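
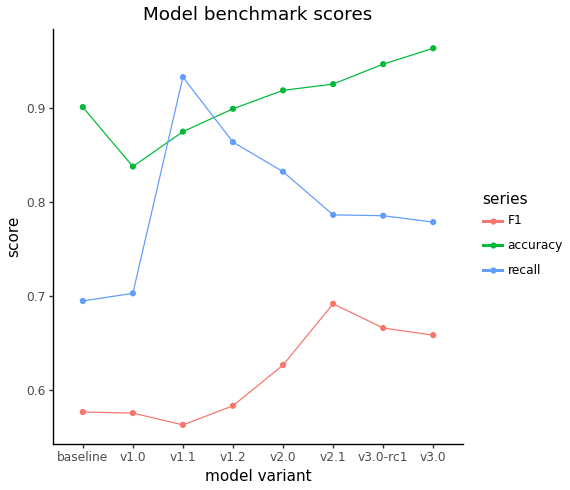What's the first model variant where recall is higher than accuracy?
v1.0: recall ≈ 0.70 vs accuracy ≈ 0.85 (not yet); v1.1: recall ≈ 0.95 vs accuracy ≈ 0.85 (first crossover).

v1.1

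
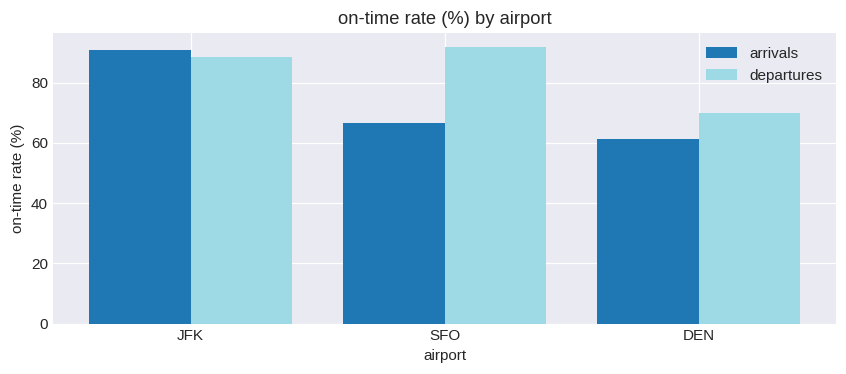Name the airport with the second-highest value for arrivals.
SFO

Top 3 for arrivals: JFK ≈ 90, SFO ≈ 70, DEN ≈ 60.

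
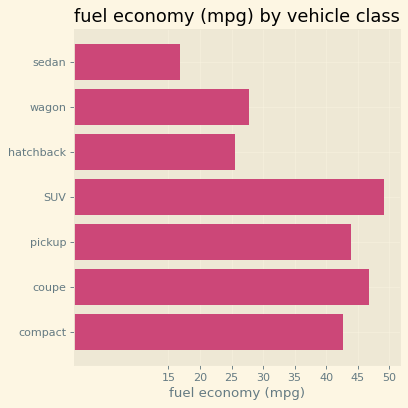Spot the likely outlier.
sedan

sedan ≈ 15; the rest sit between ≈ 25 and ≈ 50.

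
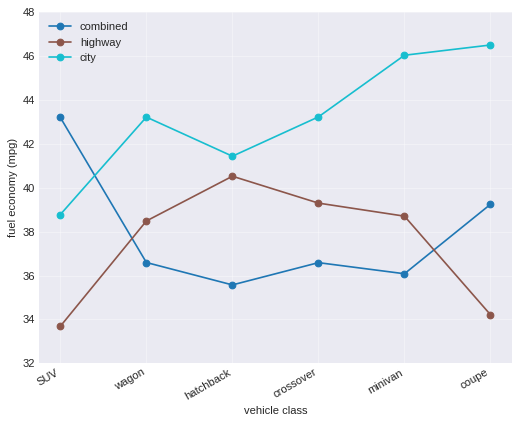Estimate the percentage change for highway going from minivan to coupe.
≈ -10.5%

minivan ≈ 38, coupe ≈ 34; (34 − 38) / 38 ≈ -10.5%.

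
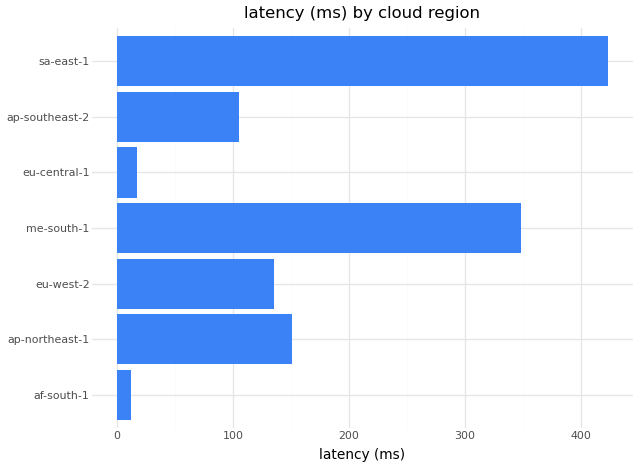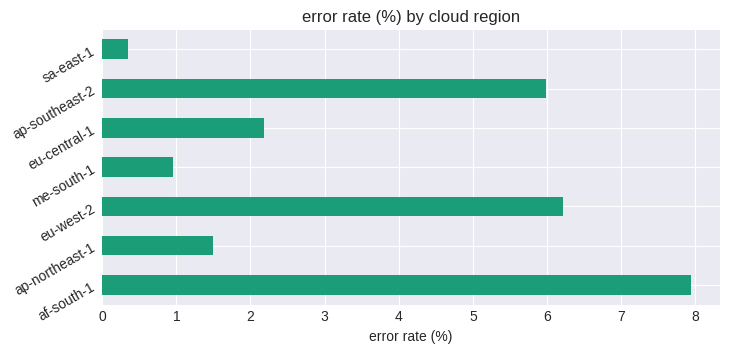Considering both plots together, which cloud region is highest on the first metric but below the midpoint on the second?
sa-east-1

Chart 2 median error rate (%) ≈ 2; below-median cloud regions: ap-northeast-1, me-south-1, sa-east-1. Among those, sa-east-1 has the highest latency (ms) (≈ 400).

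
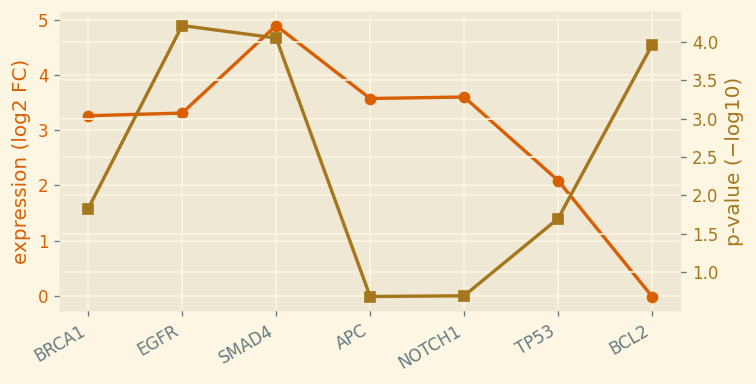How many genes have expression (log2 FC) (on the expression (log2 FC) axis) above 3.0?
Above 3.0: BRCA1, EGFR, SMAD4, APC, NOTCH1.

5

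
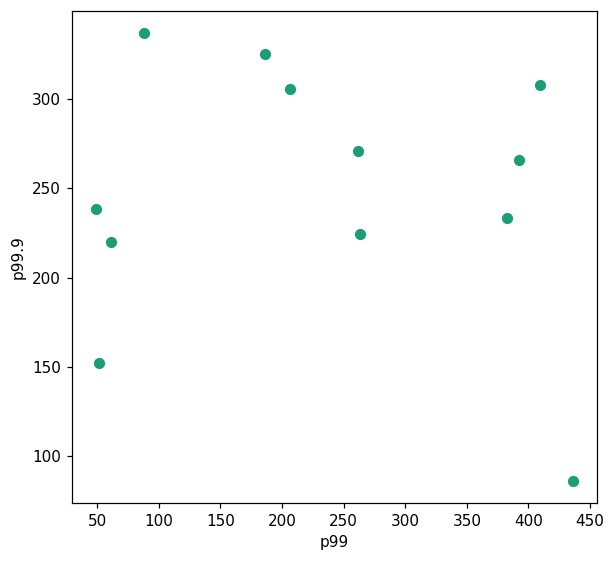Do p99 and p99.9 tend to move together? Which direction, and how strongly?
no clear correlation

Points are roughly uncorrelated; weak (|r| ≈ 0.1).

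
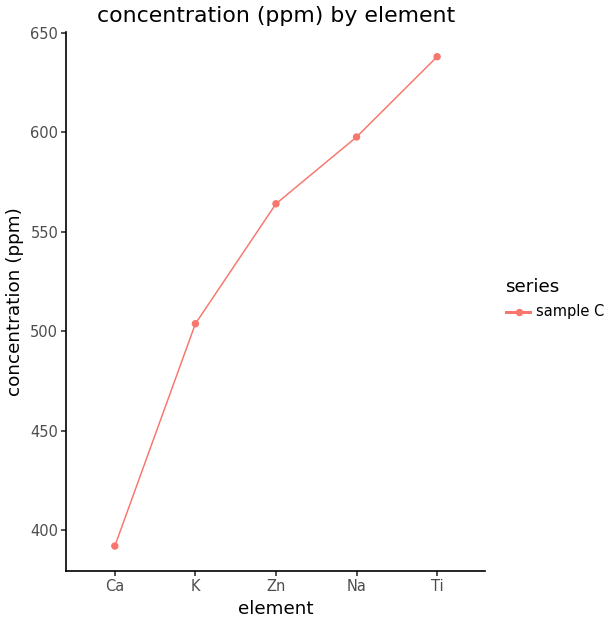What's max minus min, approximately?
Max Ti ≈ 650, min Ca ≈ 400; range ≈ 250.

≈ 250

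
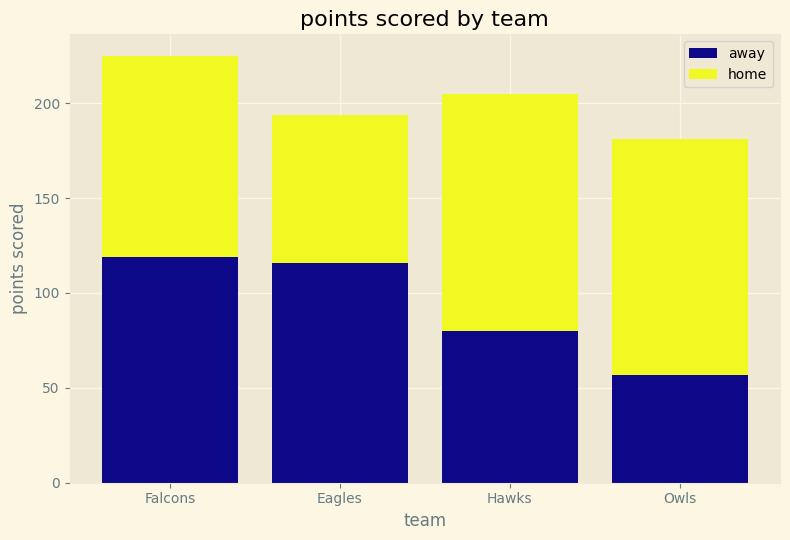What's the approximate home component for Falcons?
home top ≈ 220, bottom ≈ 120; segment ≈ 100.

≈ 100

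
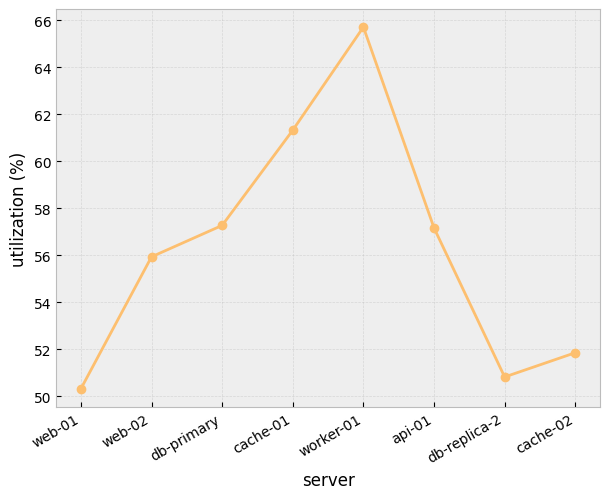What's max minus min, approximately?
Max worker-01 ≈ 66, min web-01 ≈ 50; range ≈ 16.

≈ 16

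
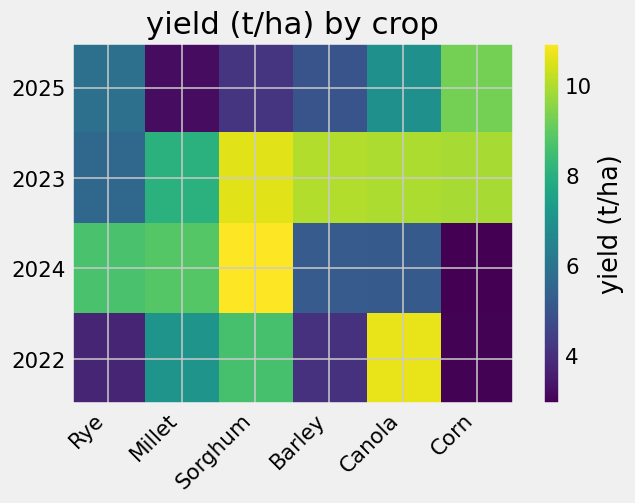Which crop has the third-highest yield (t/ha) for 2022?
Millet

Top 4 for 2022: Canola ≈ 11, Sorghum ≈ 9, Millet ≈ 7, Barley ≈ 4.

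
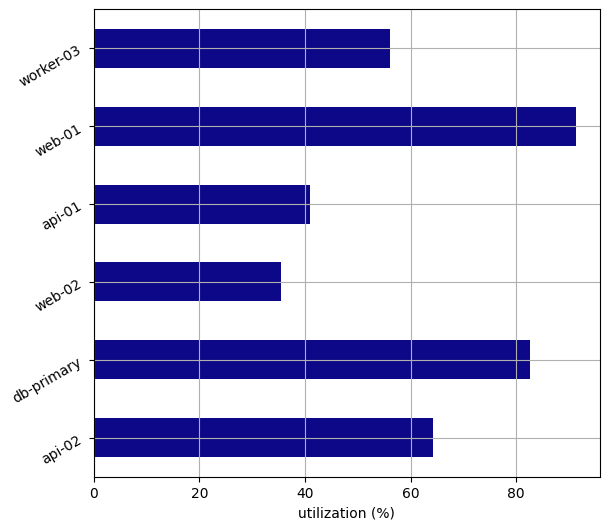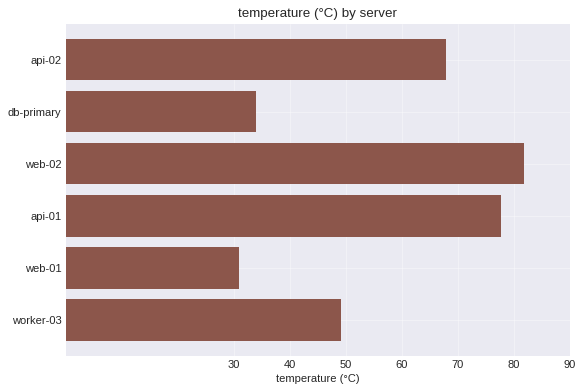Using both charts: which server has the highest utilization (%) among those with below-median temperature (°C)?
web-01

Chart 2 median temperature (°C) ≈ 60; below-median servers: db-primary, web-01, worker-03. Among those, web-01 has the highest utilization (%) (≈ 90).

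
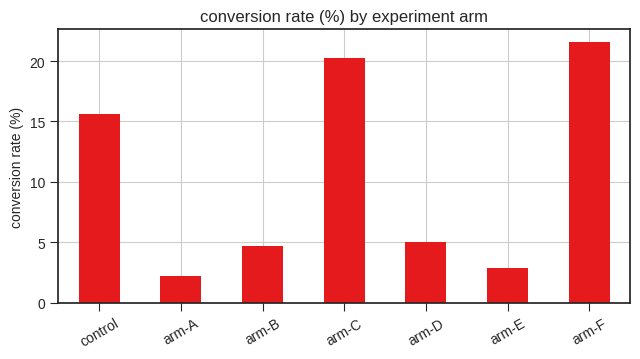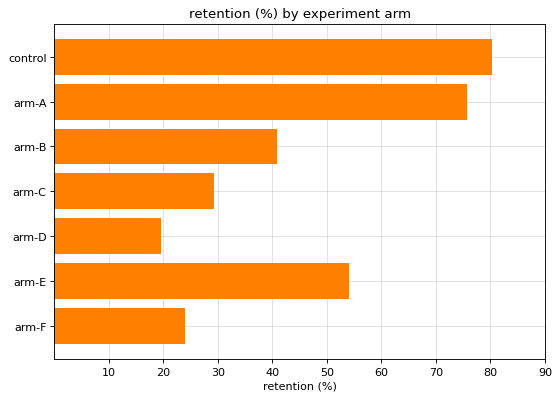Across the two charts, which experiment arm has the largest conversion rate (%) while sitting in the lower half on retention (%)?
arm-F

Chart 2 median retention (%) ≈ 40; below-median experiment arms: arm-C, arm-D, arm-F. Among those, arm-F has the highest conversion rate (%) (≈ 22).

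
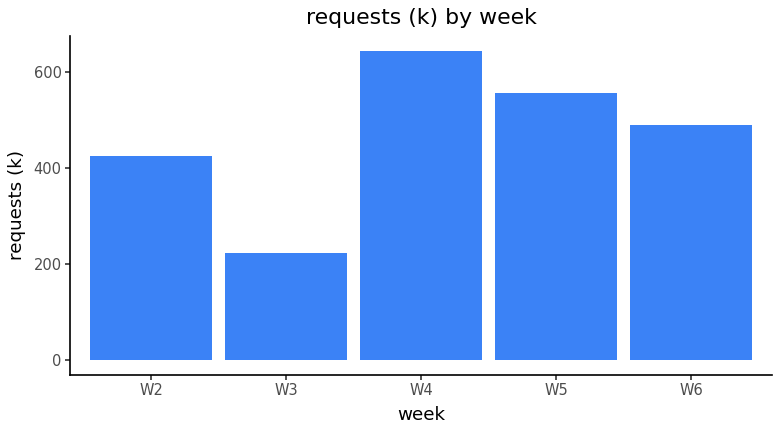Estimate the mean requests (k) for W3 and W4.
≈ 400

(200 + 600) / 2 ≈ 400.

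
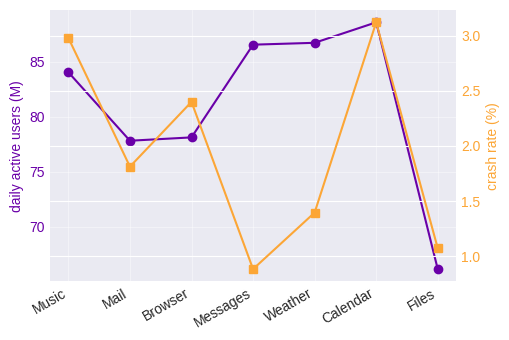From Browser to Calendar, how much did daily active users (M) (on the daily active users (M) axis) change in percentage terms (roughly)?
≈ +12.8%

Browser ≈ 78, Calendar ≈ 88; (88 − 78) / 78 ≈ +12.8%.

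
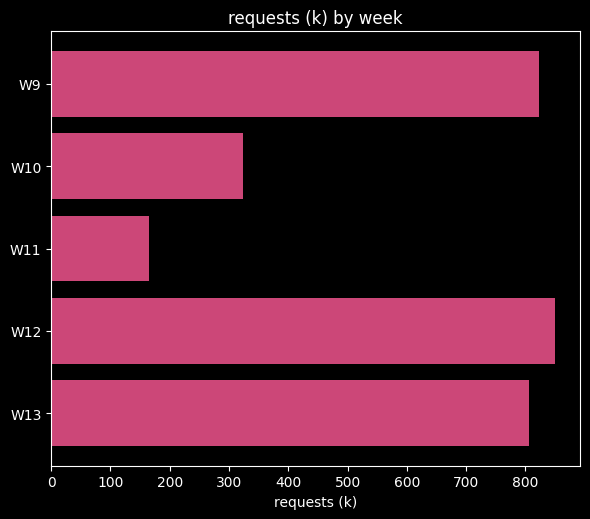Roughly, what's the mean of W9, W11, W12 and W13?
(800 + 200 + 800 + 800) / 4 ≈ 650.

≈ 650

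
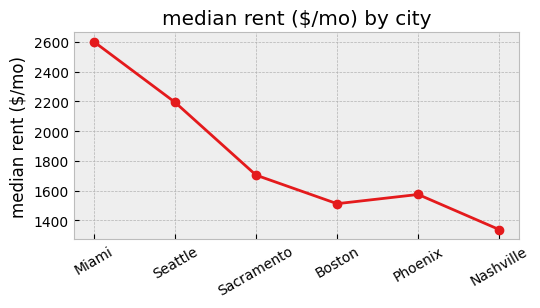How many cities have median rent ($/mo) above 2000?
Above 2000: Miami, Seattle.

2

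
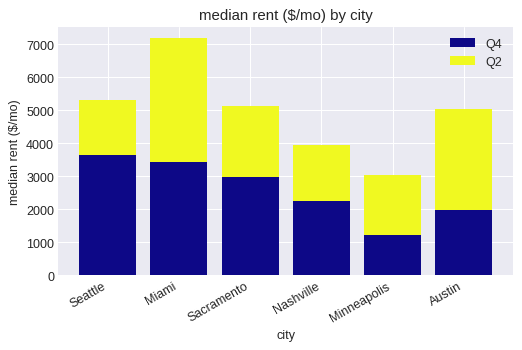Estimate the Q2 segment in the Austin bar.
Q2 top ≈ 5000, bottom ≈ 2000; segment ≈ 3000.

≈ 3000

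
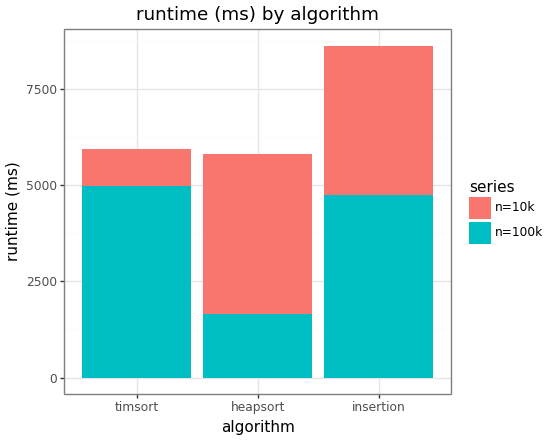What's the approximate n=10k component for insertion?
n=10k top ≈ 9000, bottom ≈ 5000; segment ≈ 4000.

≈ 4000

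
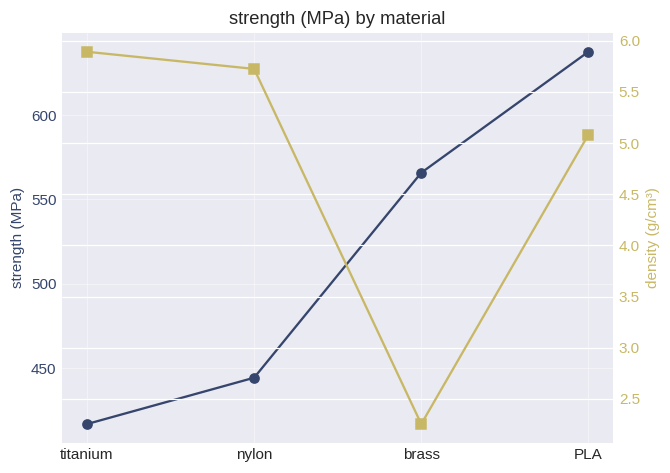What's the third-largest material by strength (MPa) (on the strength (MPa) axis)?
Top 4 (on the strength (MPa) axis): PLA ≈ 640, brass ≈ 560, nylon ≈ 440, titanium ≈ 420.

nylon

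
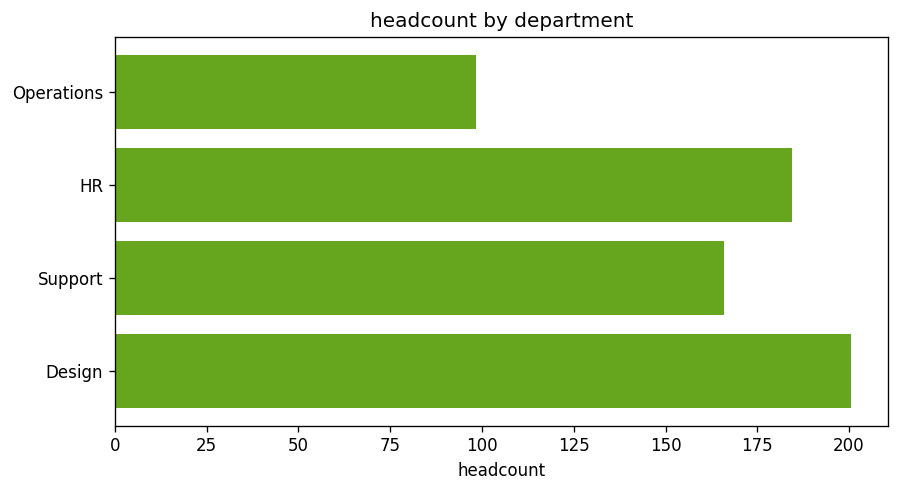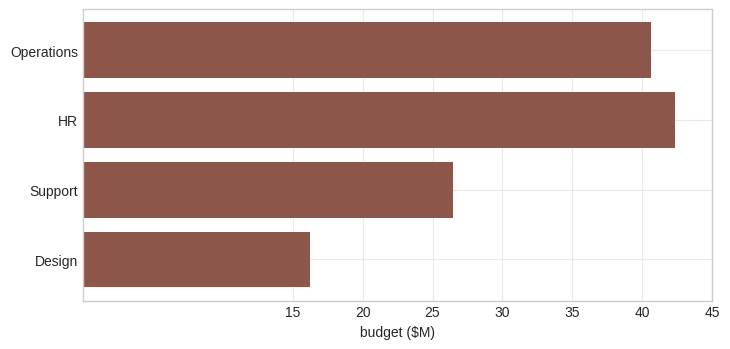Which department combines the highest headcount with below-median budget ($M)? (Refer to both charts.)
Chart 2 median budget ($M) ≈ 35; below-median departments: Support, Design. Among those, Design has the highest headcount (≈ 200).

Design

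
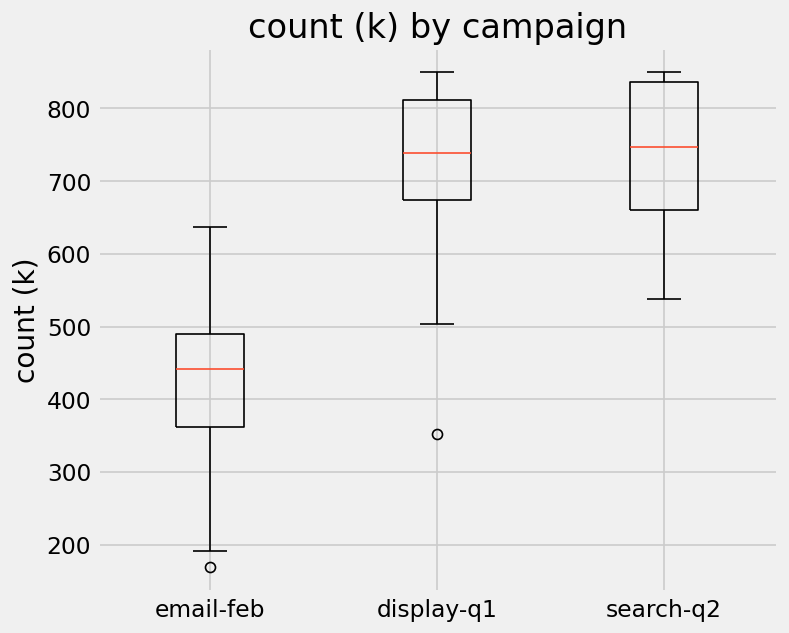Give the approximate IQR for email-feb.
Q3 ≈ 500, Q1 ≈ 350; IQR ≈ 150.

≈ 150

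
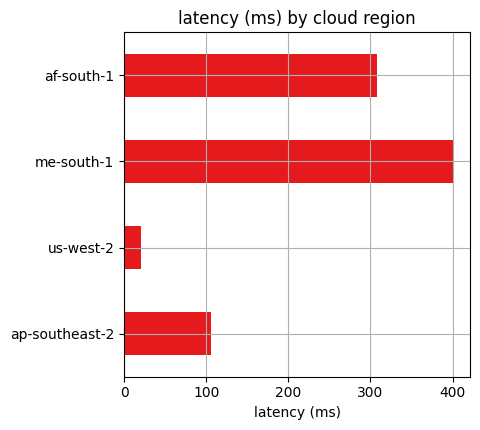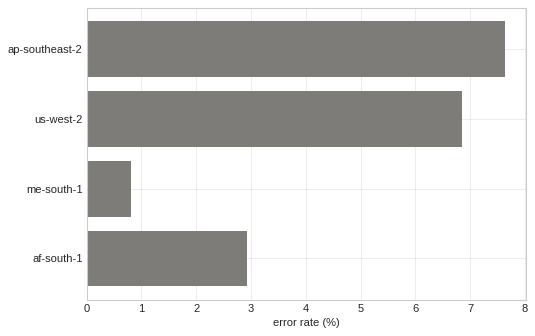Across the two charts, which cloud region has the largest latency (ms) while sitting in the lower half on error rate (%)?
me-south-1

Chart 2 median error rate (%) ≈ 5; below-median cloud regions: me-south-1, af-south-1. Among those, me-south-1 has the highest latency (ms) (≈ 400).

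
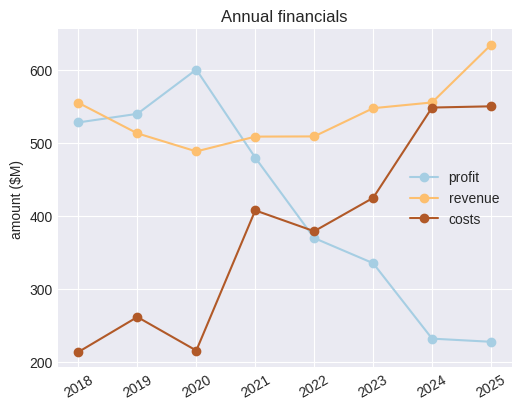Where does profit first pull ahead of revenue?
2018: profit ≈ 550 vs revenue ≈ 550 (not yet); 2019: profit ≈ 550 vs revenue ≈ 500 (first crossover).

2019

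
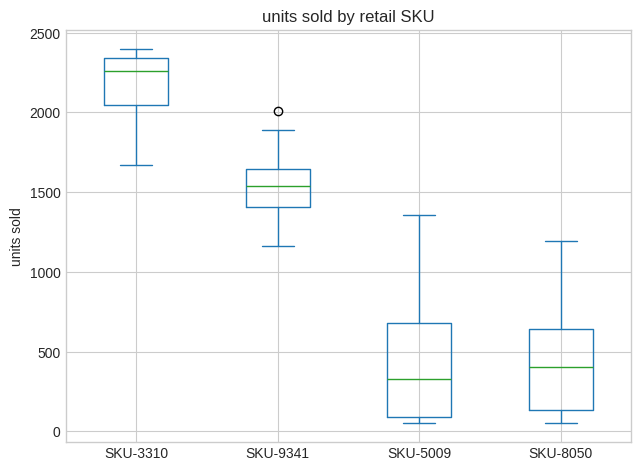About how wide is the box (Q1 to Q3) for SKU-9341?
≈ 200

Q3 ≈ 1600, Q1 ≈ 1400; IQR ≈ 200.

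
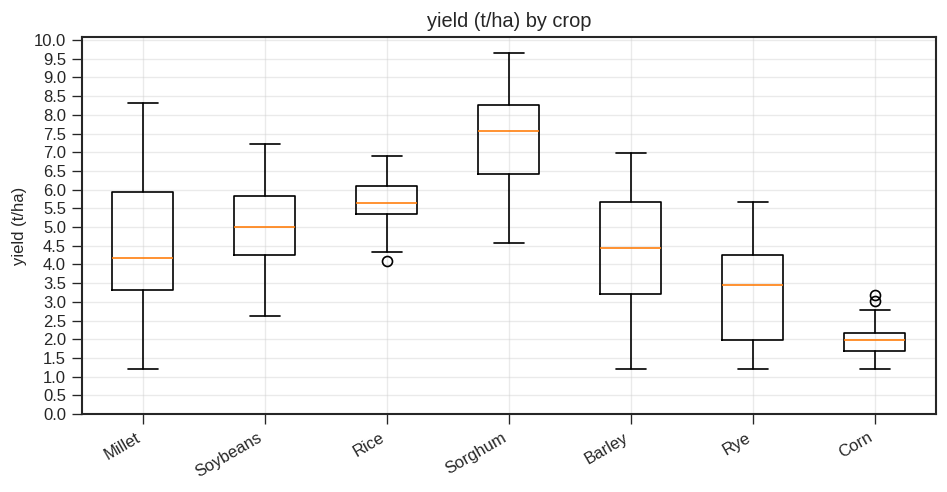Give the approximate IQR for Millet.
≈ 2.5

Q3 ≈ 6.0, Q1 ≈ 3.5; IQR ≈ 2.5.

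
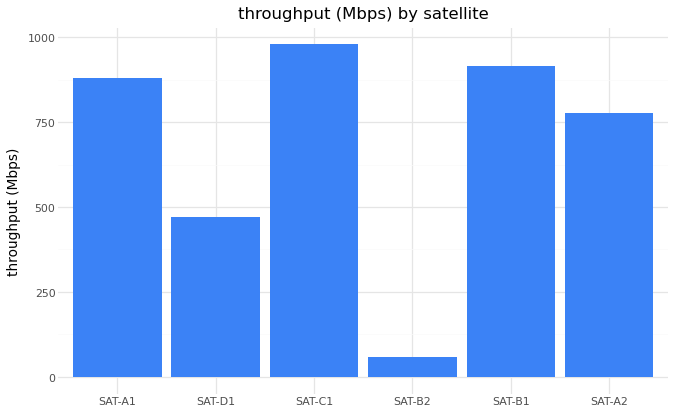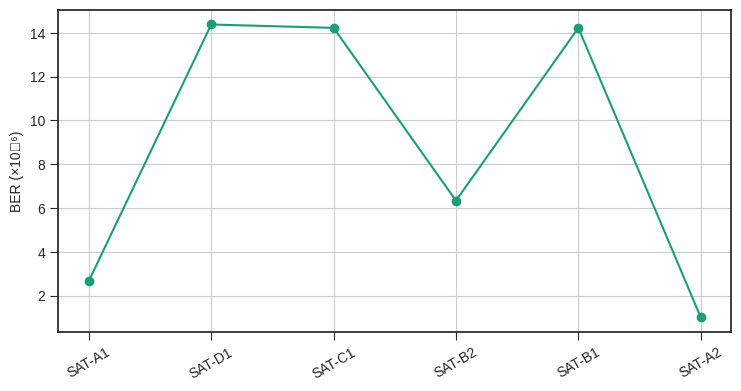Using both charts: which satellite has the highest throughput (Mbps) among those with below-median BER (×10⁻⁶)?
SAT-A1

Chart 2 median BER (×10⁻⁶) ≈ 10; below-median satellites: SAT-A1, SAT-B2, SAT-A2. Among those, SAT-A1 has the highest throughput (Mbps) (≈ 900).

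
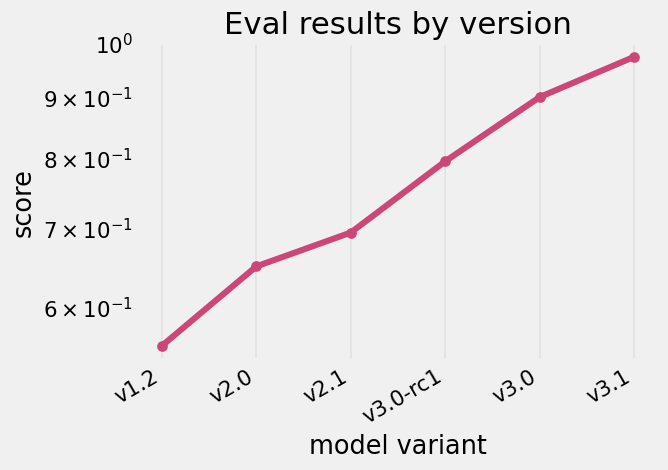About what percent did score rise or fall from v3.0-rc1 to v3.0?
v3.0-rc1 ≈ 0.80, v3.0 ≈ 0.90; (0.90 − 0.80) / 0.80 ≈ +12.5%.

≈ +12.5%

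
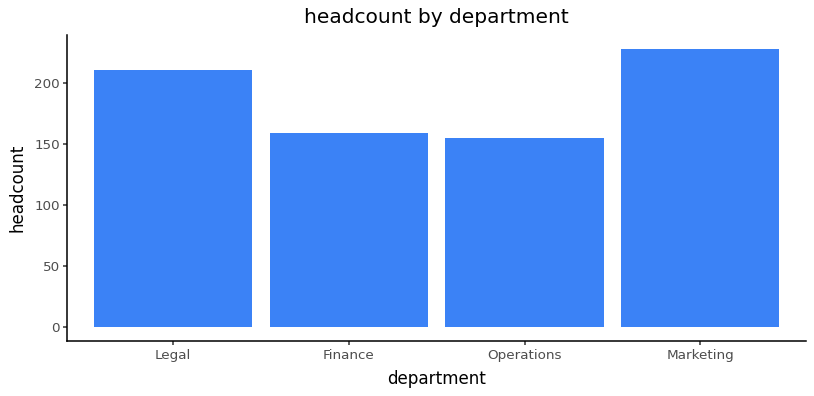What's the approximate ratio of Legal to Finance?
≈ 1.38×

Legal ≈ 220, Finance ≈ 160; 220/160 ≈ 1.38.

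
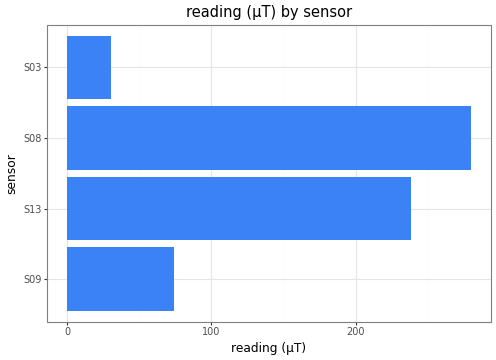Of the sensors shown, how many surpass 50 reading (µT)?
Above 50: S09, S13, S08.

3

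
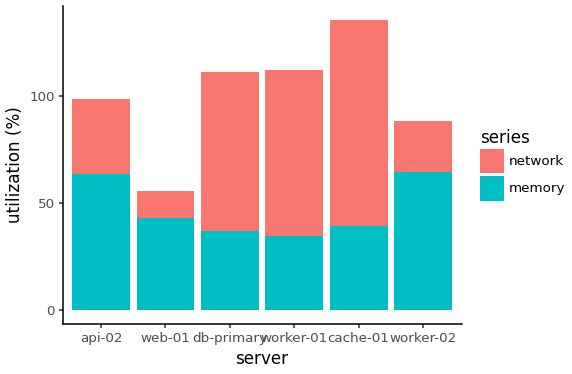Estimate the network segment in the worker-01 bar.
network top ≈ 120, bottom ≈ 40; segment ≈ 80.

≈ 80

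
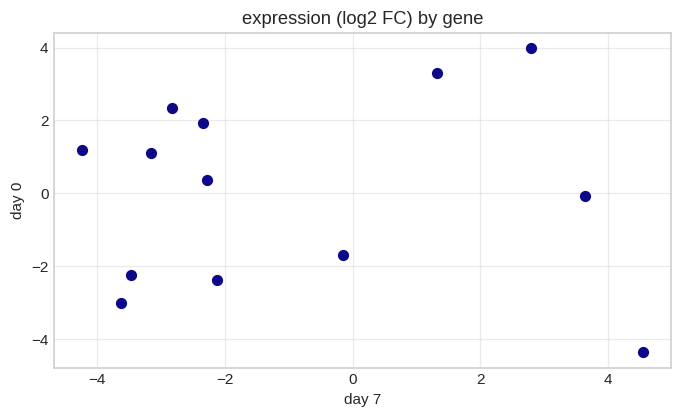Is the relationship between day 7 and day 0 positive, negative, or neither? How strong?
no clear correlation

Points are roughly uncorrelated; weak (|r| ≈ 0.0).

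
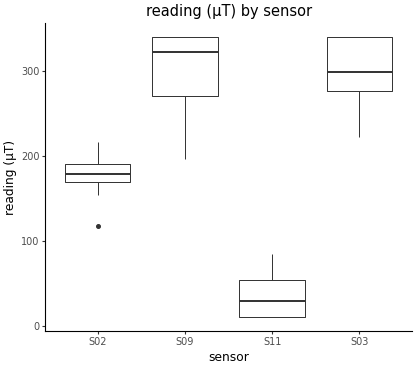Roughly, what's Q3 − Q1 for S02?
Q3 ≈ 200, Q1 ≈ 175; IQR ≈ 25.

≈ 25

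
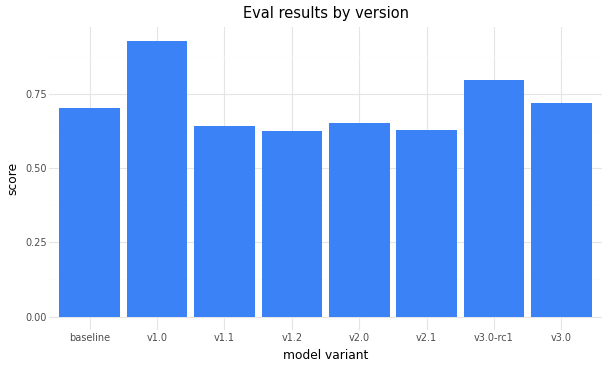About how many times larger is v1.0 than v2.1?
v1.0 ≈ 0.9, v2.1 ≈ 0.6; 0.9/0.6 ≈ 1.5.

≈ 1.5×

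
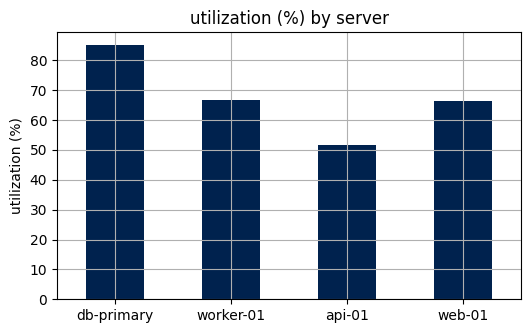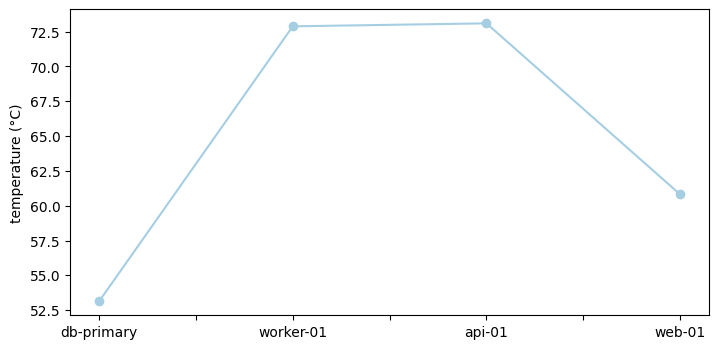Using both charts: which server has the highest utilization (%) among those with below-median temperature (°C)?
Chart 2 median temperature (°C) ≈ 70; below-median servers: db-primary, web-01. Among those, db-primary has the highest utilization (%) (≈ 90).

db-primary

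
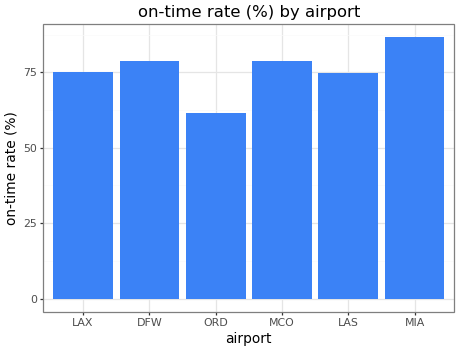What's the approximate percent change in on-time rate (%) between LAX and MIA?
LAX ≈ 80, MIA ≈ 90; (90 − 80) / 80 ≈ +12.5%.

≈ +12.5%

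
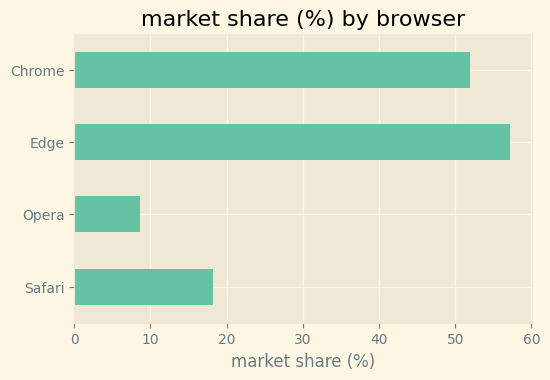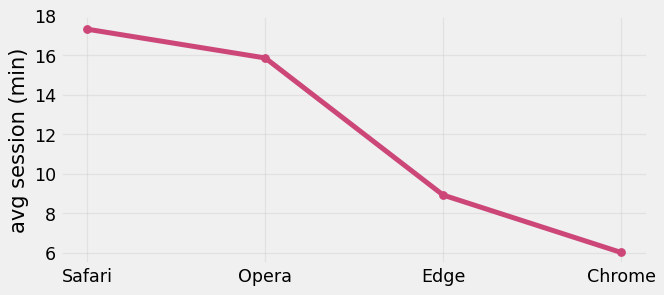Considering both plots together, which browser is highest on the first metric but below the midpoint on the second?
Edge

Chart 2 median avg session (min) ≈ 12; below-median browsers: Edge, Chrome. Among those, Edge has the highest market share (%) (≈ 60).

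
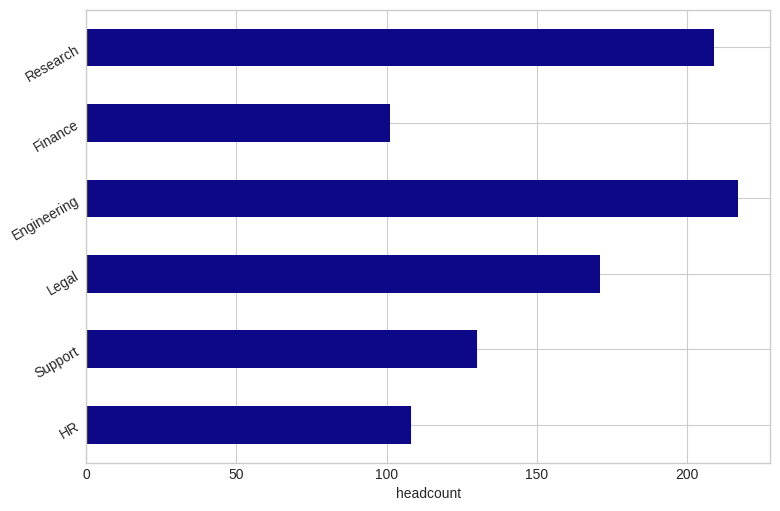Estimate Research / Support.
Research ≈ 200, Support ≈ 120; 200/120 ≈ 1.67.

≈ 1.67×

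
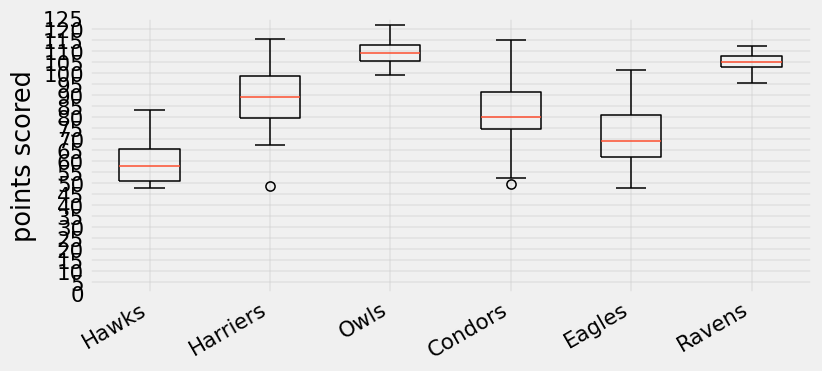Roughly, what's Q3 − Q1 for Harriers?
Q3 ≈ 100, Q1 ≈ 80; IQR ≈ 20.

≈ 20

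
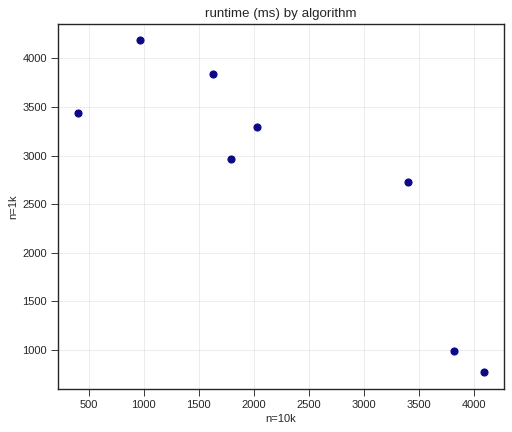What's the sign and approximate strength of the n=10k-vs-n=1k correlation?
negative, strong

Points are negatively correlated; strong (|r| ≈ 0.9).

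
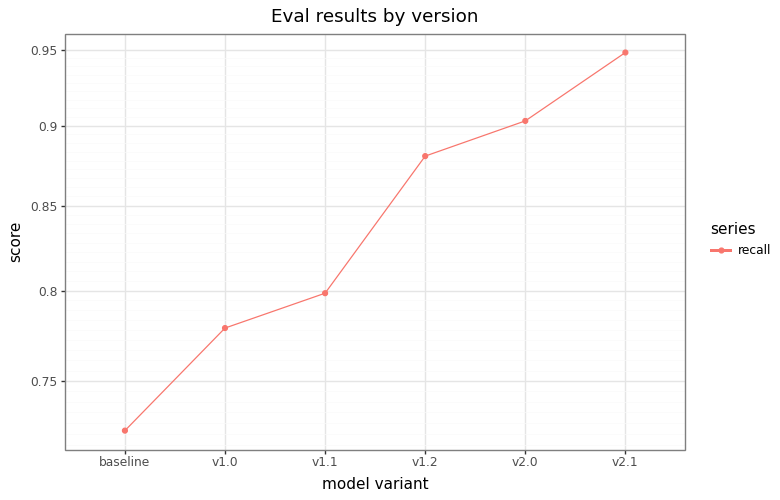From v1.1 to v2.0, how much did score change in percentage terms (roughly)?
v1.1 ≈ 0.80, v2.0 ≈ 0.90; (0.90 − 0.80) / 0.80 ≈ +12.5%.

≈ +12.5%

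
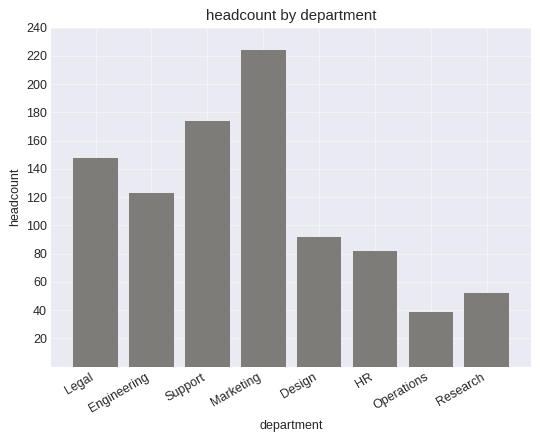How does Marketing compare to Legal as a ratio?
≈ 1.57×

Marketing ≈ 220, Legal ≈ 140; 220/140 ≈ 1.57.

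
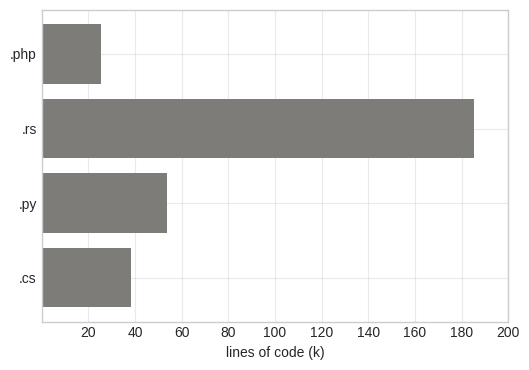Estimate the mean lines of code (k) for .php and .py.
≈ 40

(20 + 60) / 2 ≈ 40.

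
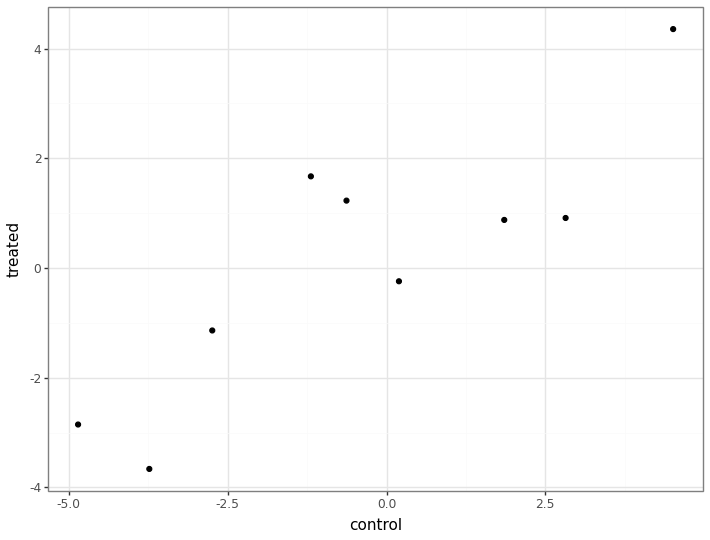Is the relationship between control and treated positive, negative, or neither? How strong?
Points are positively correlated; strong (|r| ≈ 0.9).

positive, strong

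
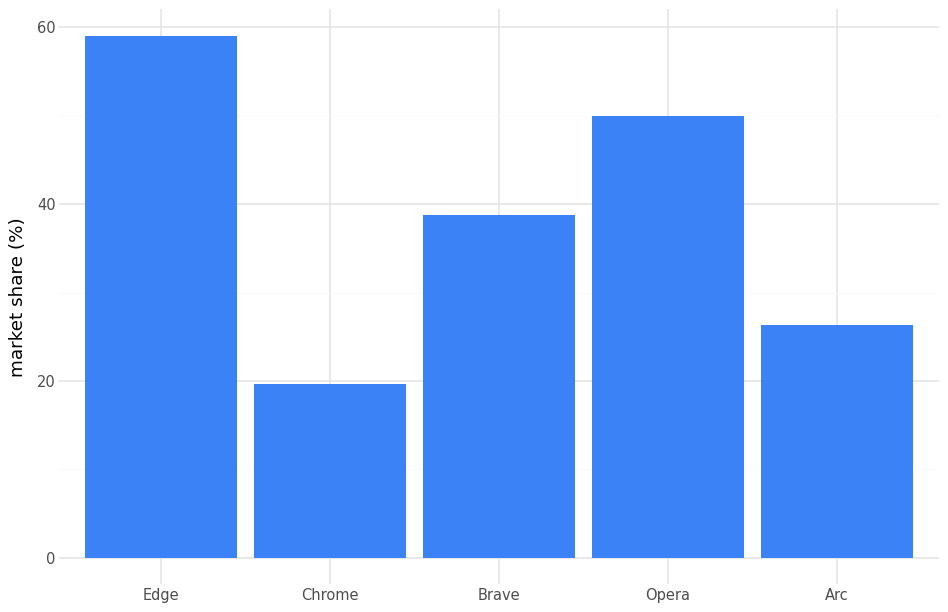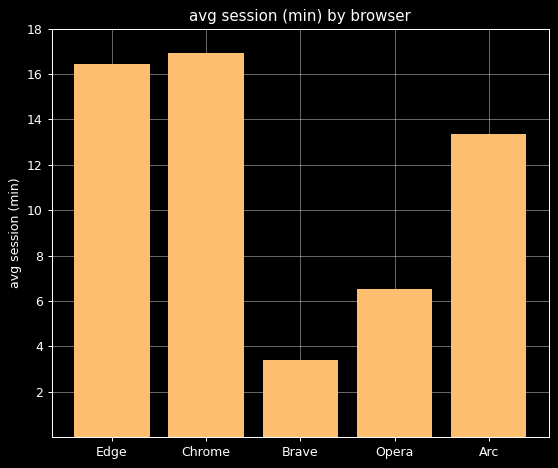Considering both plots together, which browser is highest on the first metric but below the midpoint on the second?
Opera

Chart 2 median avg session (min) ≈ 14; below-median browsers: Brave, Opera. Among those, Opera has the highest market share (%) (≈ 50).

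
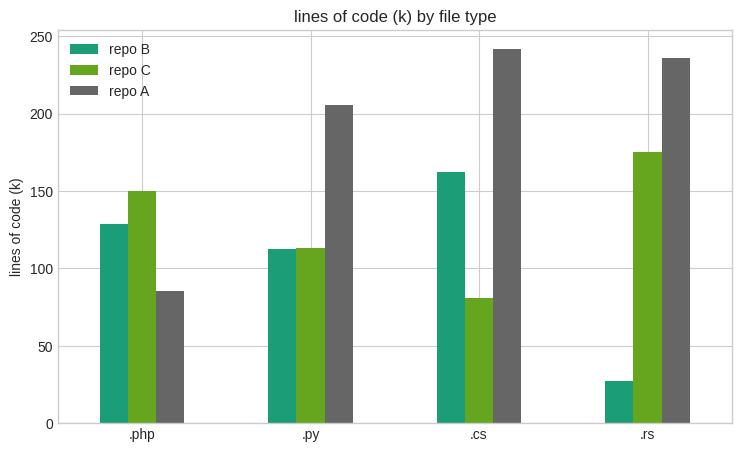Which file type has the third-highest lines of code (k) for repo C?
Top 4 for repo C: .rs ≈ 175, .php ≈ 150, .py ≈ 125, .cs ≈ 75.

.py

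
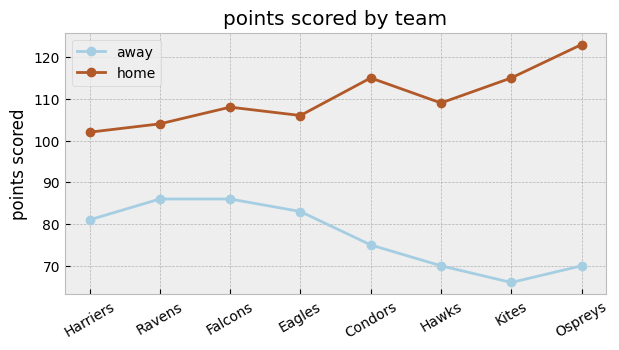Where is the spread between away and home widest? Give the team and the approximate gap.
Ospreys: away ≈ 70, home ≈ 125 → gap ≈ 55. Next-largest (Kites) is only ≈ 50.

Ospreys, ≈ 55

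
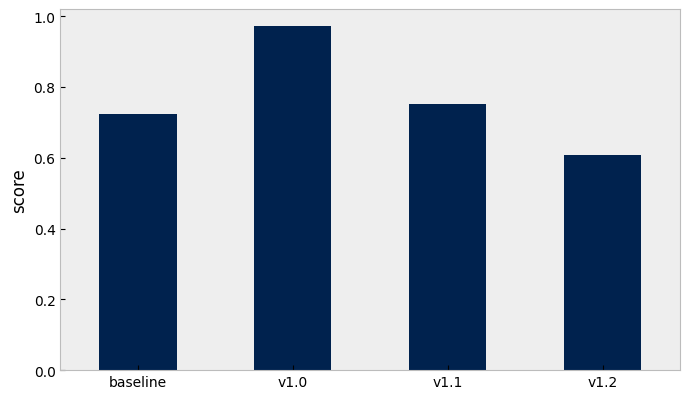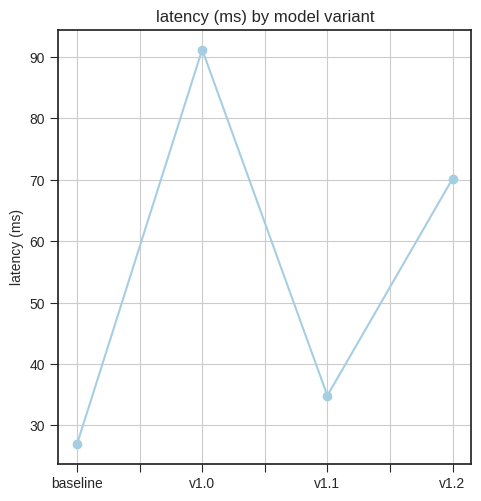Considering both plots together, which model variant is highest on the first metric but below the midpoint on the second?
Chart 2 median latency (ms) ≈ 50; below-median model variants: baseline, v1.1. Among those, v1.1 has the highest score (≈ 0.8).

v1.1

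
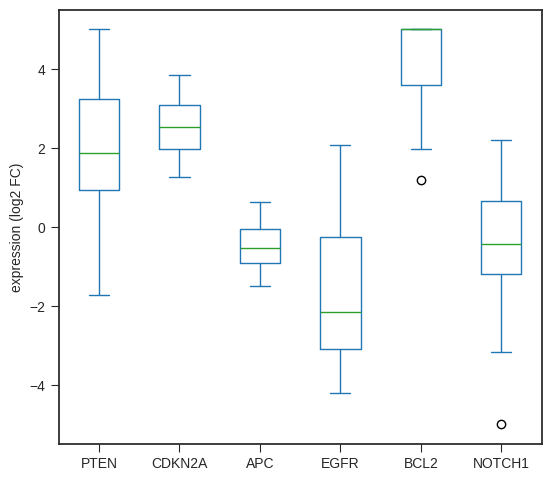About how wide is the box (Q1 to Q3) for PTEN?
≈ 2

Q3 ≈ 3, Q1 ≈ 1; IQR ≈ 2.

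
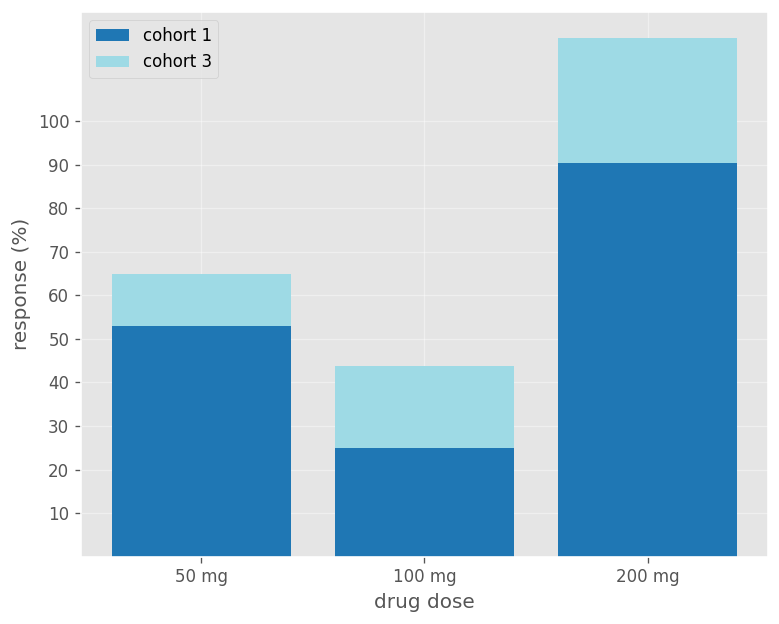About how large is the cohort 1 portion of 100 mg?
cohort 1 top ≈ 20, bottom ≈ 0; segment ≈ 20.

≈ 20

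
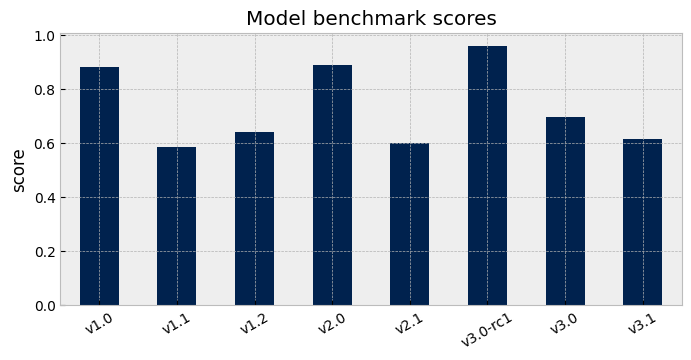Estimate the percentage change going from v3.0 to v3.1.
v3.0 ≈ 0.7, v3.1 ≈ 0.6; (0.6 − 0.7) / 0.7 ≈ -14.3%.

≈ -14.3%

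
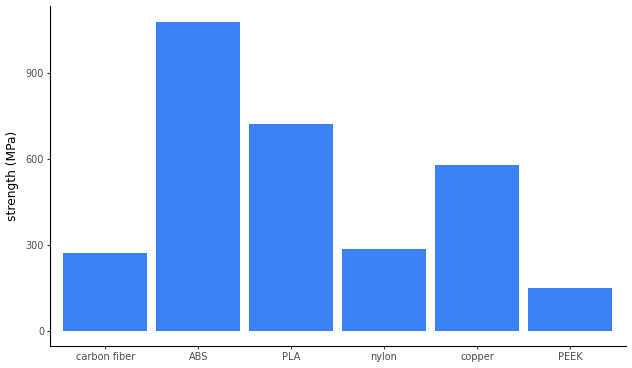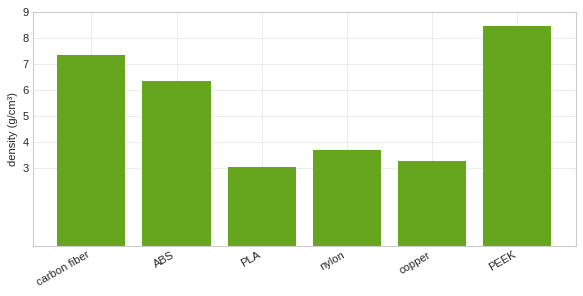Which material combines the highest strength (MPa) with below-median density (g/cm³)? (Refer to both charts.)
PLA

Chart 2 median density (g/cm³) ≈ 5; below-median materials: PLA, nylon, copper. Among those, PLA has the highest strength (MPa) (≈ 700).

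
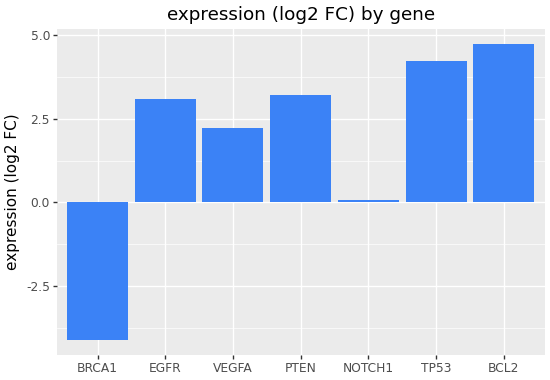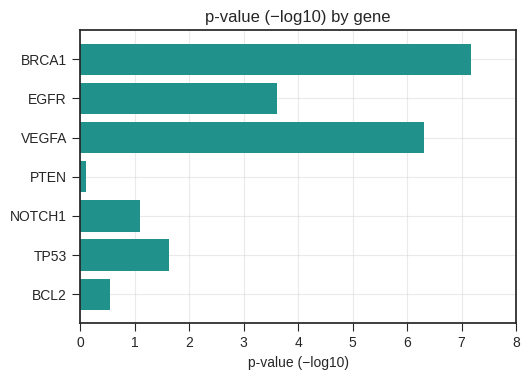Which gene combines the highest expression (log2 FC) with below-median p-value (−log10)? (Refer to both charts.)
Chart 2 median p-value (−log10) ≈ 2; below-median genes: PTEN, NOTCH1, BCL2. Among those, BCL2 has the highest expression (log2 FC) (≈ 4.5).

BCL2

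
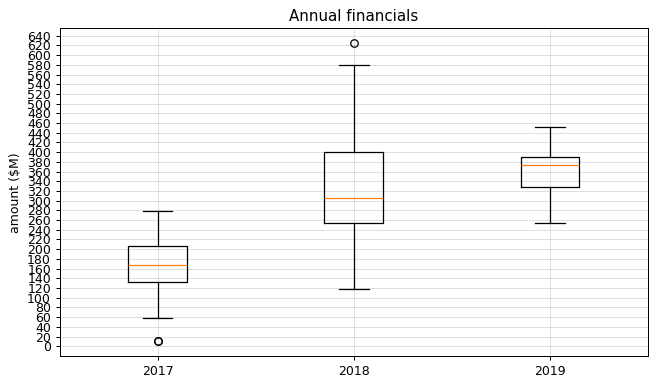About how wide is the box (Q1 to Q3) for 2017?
≈ 60

Q3 ≈ 200, Q1 ≈ 140; IQR ≈ 60.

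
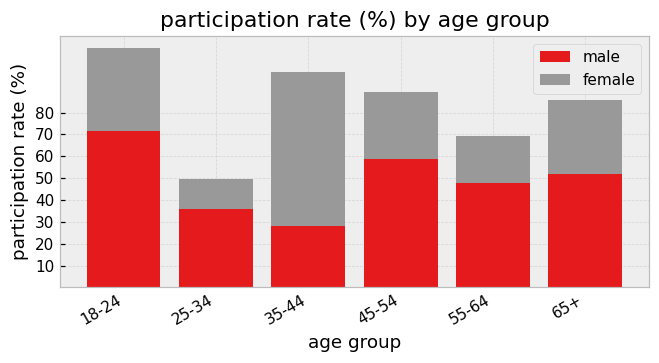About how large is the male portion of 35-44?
male top ≈ 30, bottom ≈ 0; segment ≈ 30.

≈ 30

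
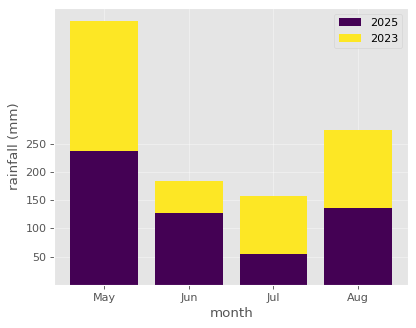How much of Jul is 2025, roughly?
2025 top ≈ 50, bottom ≈ 0; segment ≈ 50.

≈ 50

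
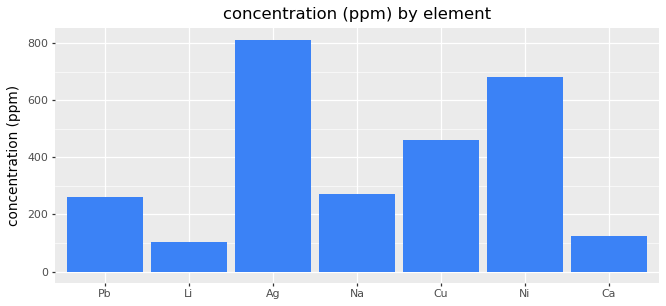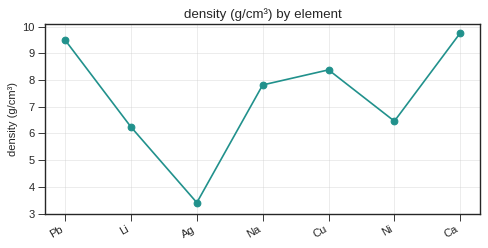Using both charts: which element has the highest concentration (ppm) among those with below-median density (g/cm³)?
Ag

Chart 2 median density (g/cm³) ≈ 8; below-median elements: Li, Ag, Ni. Among those, Ag has the highest concentration (ppm) (≈ 800).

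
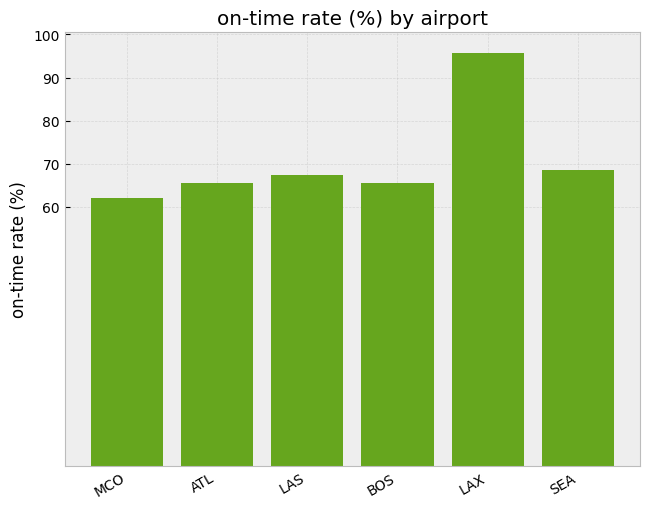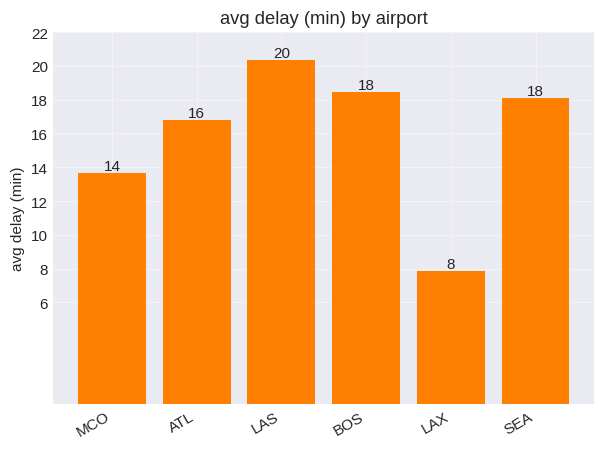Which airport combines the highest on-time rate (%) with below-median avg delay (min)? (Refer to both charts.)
LAX

Chart 2 median avg delay (min) ≈ 18; below-median airports: MCO, ATL, LAX. Among those, LAX has the highest on-time rate (%) (≈ 100).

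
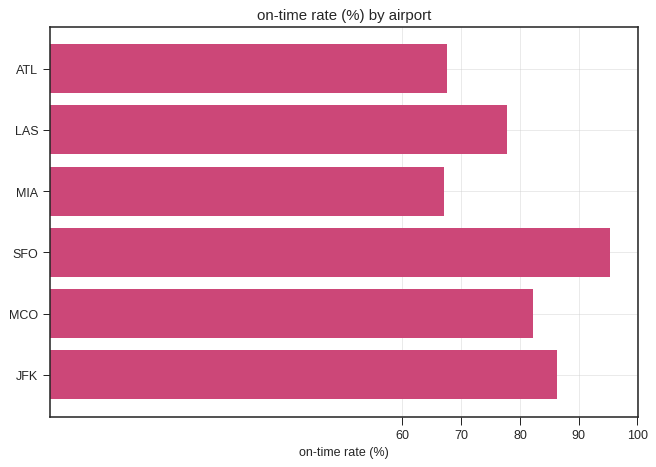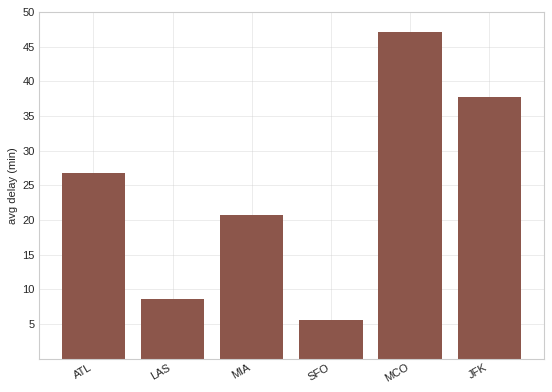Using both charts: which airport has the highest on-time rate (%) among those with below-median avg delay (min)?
Chart 2 median avg delay (min) ≈ 25; below-median airports: LAS, MIA, SFO. Among those, SFO has the highest on-time rate (%) (≈ 100).

SFO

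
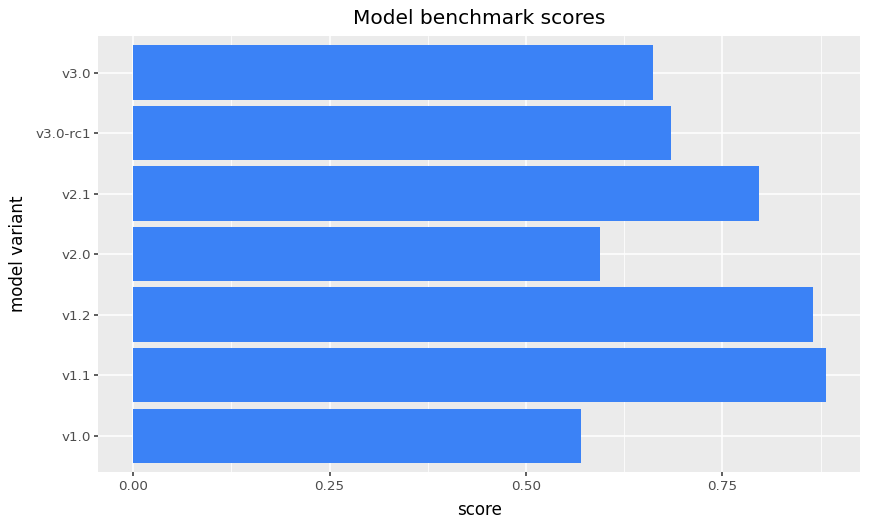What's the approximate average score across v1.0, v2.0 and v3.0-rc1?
≈ 0.63

(0.6 + 0.6 + 0.7) / 3 ≈ 0.63.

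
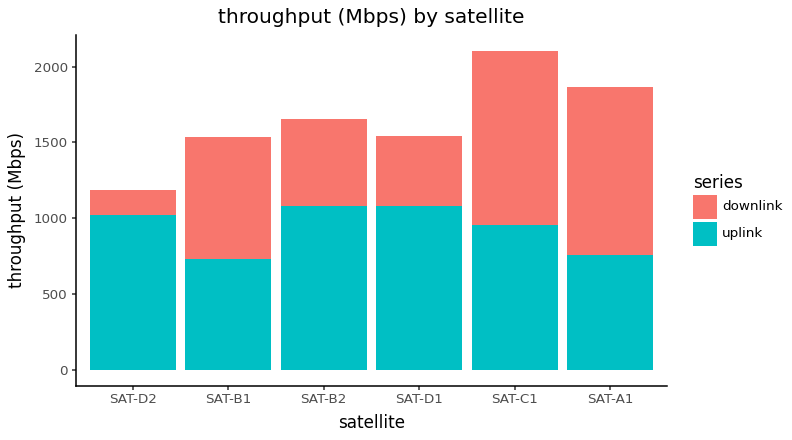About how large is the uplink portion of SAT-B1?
≈ 800

uplink top ≈ 800, bottom ≈ 0; segment ≈ 800.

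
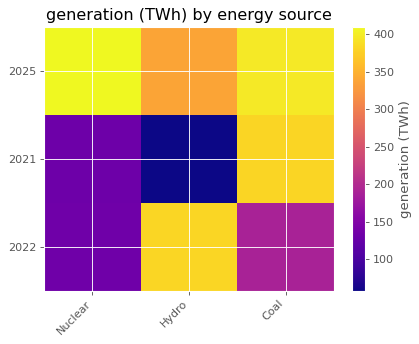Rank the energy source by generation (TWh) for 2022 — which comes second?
Coal

Top 3 for 2022: Hydro ≈ 400, Coal ≈ 200, Nuclear ≈ 150.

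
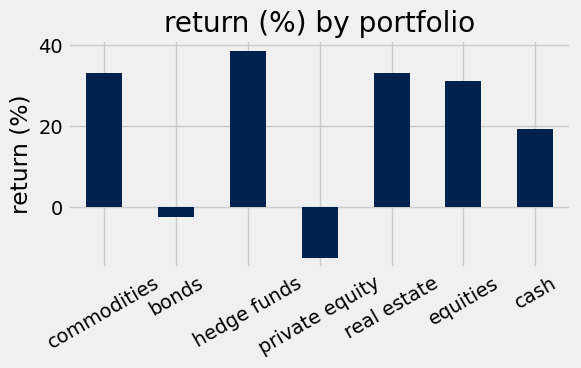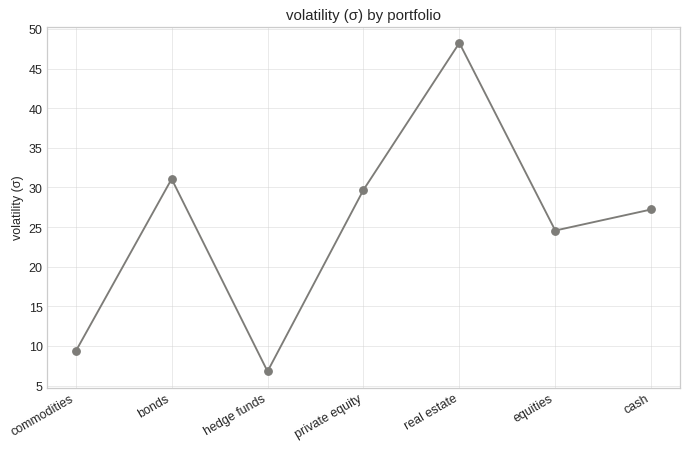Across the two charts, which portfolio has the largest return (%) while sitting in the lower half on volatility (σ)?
hedge funds

Chart 2 median volatility (σ) ≈ 25; below-median portfolios: commodities, hedge funds, equities. Among those, hedge funds has the highest return (%) (≈ 40).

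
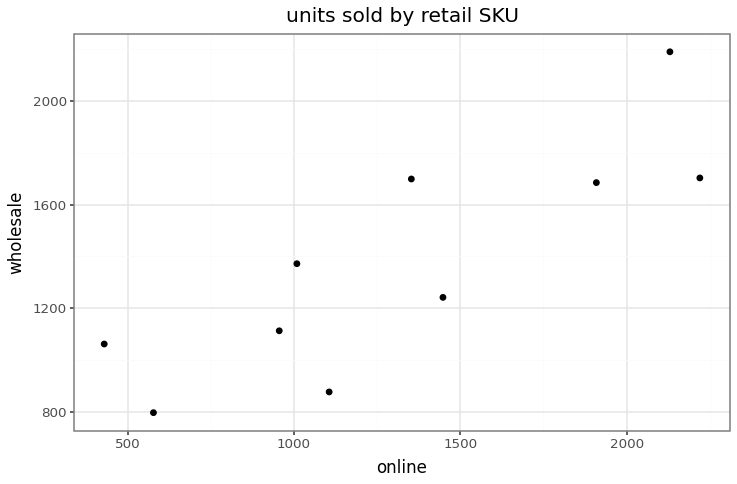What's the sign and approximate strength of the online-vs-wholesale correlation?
Points are positively correlated; strong (|r| ≈ 0.8).

positive, strong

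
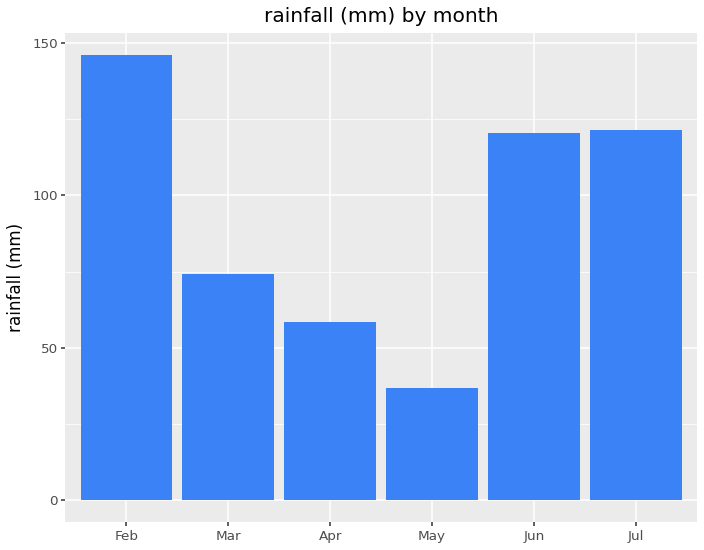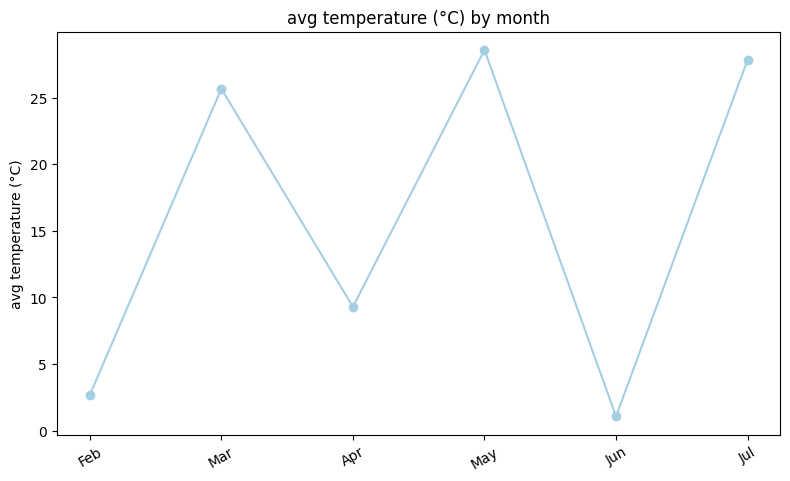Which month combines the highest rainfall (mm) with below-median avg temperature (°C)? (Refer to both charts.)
Chart 2 median avg temperature (°C) ≈ 15; below-median months: Feb, Apr, Jun. Among those, Feb has the highest rainfall (mm) (≈ 140).

Feb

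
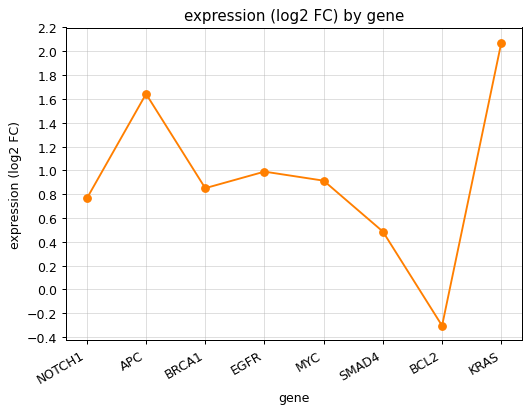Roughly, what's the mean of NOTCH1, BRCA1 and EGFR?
(0.8 + 0.8 + 1.0) / 3 ≈ 0.87.

≈ 0.87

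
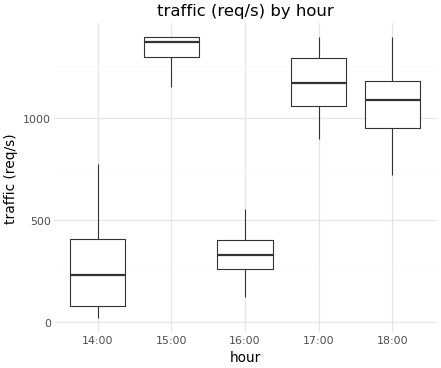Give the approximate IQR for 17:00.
≈ 200

Q3 ≈ 1300, Q1 ≈ 1100; IQR ≈ 200.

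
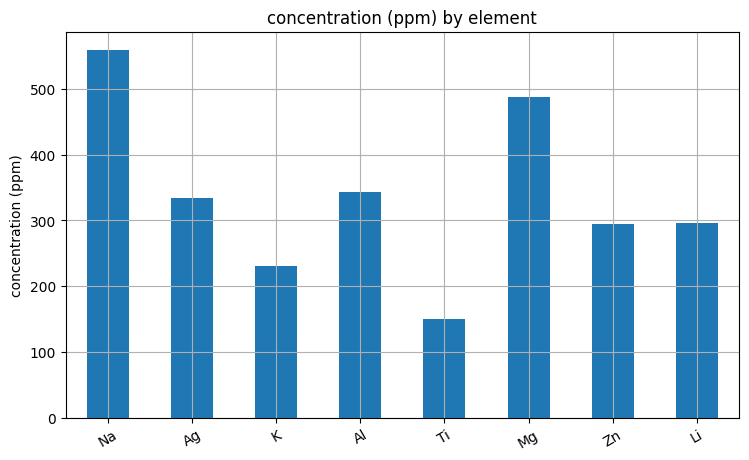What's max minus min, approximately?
Max Na ≈ 550, min Ti ≈ 150; range ≈ 400.

≈ 400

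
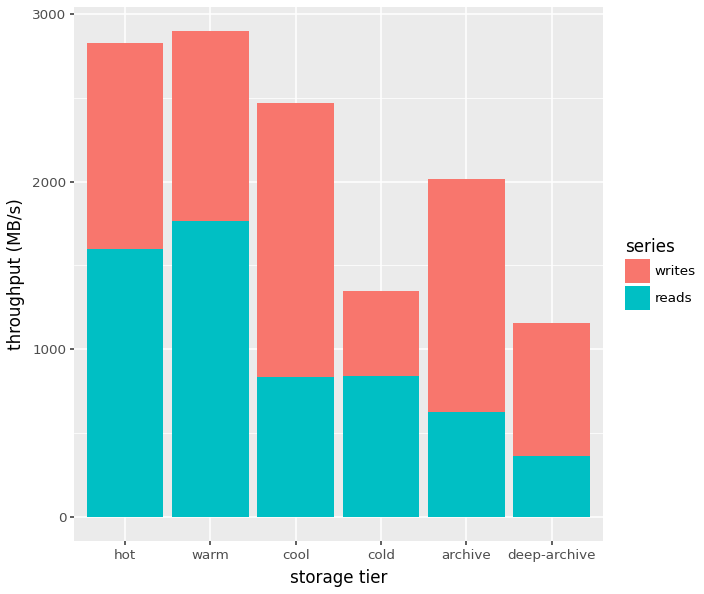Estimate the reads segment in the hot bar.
≈ 1500

reads top ≈ 1500, bottom ≈ 0; segment ≈ 1500.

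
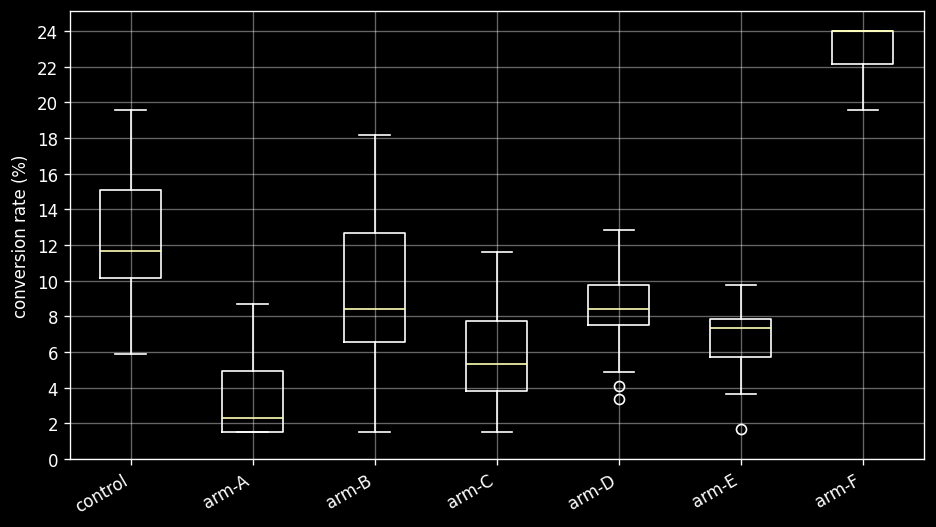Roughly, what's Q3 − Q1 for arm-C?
Q3 ≈ 8, Q1 ≈ 4; IQR ≈ 4.

≈ 4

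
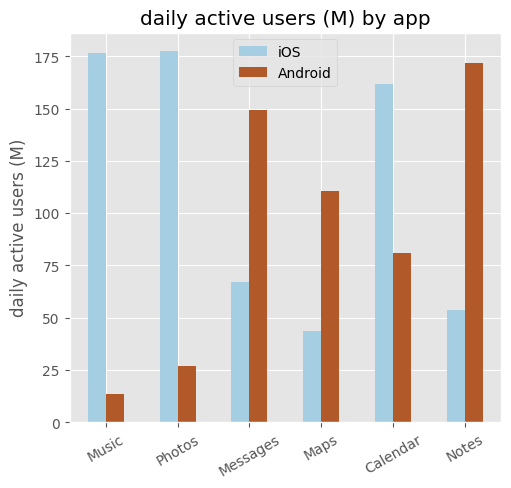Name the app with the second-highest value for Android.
Top 3 for Android: Notes ≈ 180, Messages ≈ 140, Maps ≈ 120.

Messages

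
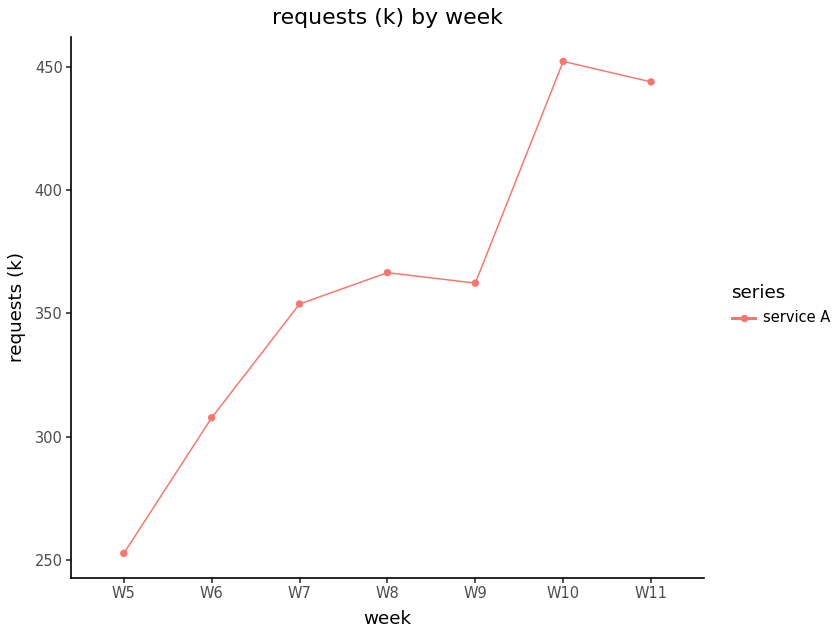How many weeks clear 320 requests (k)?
Above 320: W7, W8, W9, W10, W11.

5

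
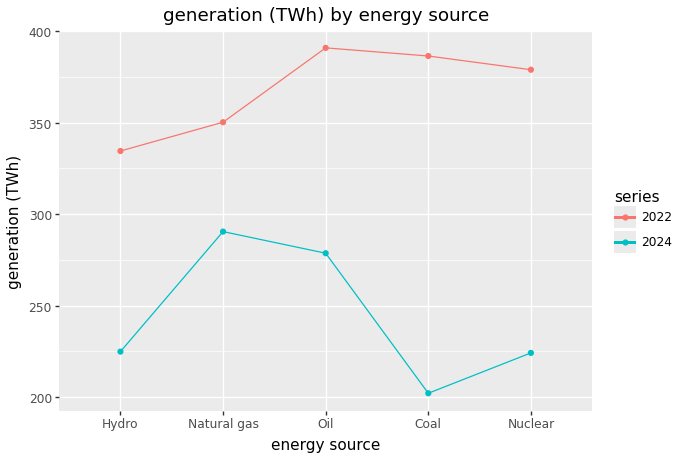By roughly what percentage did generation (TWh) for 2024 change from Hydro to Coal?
Hydro ≈ 220, Coal ≈ 200; (200 − 220) / 220 ≈ -9.1%.

≈ -9.1%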